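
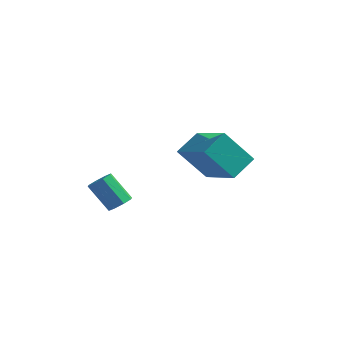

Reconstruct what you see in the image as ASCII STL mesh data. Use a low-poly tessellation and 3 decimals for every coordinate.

solid 
facet normal -0.527 -0.348 0.775
outer loop
vertex 2.34 0.632 2.529
vertex 2.581 1.625 3.139
vertex 0.689 1.485 1.791
endloop
endfacet
facet normal -0.202 -0.834 -0.513
outer loop
vertex 1.579 2.075 0.481
vertex 2.34 0.632 2.529
vertex 0.689 1.485 1.791
endloop
endfacet
facet normal -0.527 -0.349 0.775
outer loop
vertex 0.689 1.485 1.791
vertex 2.581 1.625 3.139
vertex 0.929 2.478 2.401
endloop
endfacet
facet normal -0.826 0.426 -0.369
outer loop
vertex 0.929 2.478 2.401
vertex 1.579 2.075 0.481
vertex 0.689 1.485 1.791
endloop
endfacet
facet normal 0.826 -0.427 0.369
outer loop
vertex 2.34 0.632 2.529
vertex 3.471 2.215 1.829
vertex 2.581 1.625 3.139
endloop
endfacet
facet normal -0.202 -0.834 -0.513
outer loop
vertex 3.231 1.222 1.219
vertex 2.34 0.632 2.529
vertex 1.579 2.075 0.481
endloop
endfacet
facet normal 0.826 -0.426 0.369
outer loop
vertex 3.231 1.222 1.219
vertex 3.471 2.215 1.829
vertex 2.34 0.632 2.529
endloop
endfacet
facet normal 0.202 0.834 0.513
outer loop
vertex 2.581 1.625 3.139
vertex 3.471 2.215 1.829
vertex 0.929 2.478 2.401
endloop
endfacet
facet normal -0.825 0.427 -0.369
outer loop
vertex 1.82 3.068 1.091
vertex 1.579 2.075 0.481
vertex 0.929 2.478 2.401
endloop
endfacet
facet normal 0.202 0.834 0.513
outer loop
vertex 0.929 2.478 2.401
vertex 3.471 2.215 1.829
vertex 1.82 3.068 1.091
endloop
endfacet
facet normal 0.526 0.349 -0.775
outer loop
vertex 1.82 3.068 1.091
vertex 3.231 1.222 1.219
vertex 1.579 2.075 0.481
endloop
endfacet
facet normal 0.527 0.349 -0.775
outer loop
vertex 3.471 2.215 1.829
vertex 3.231 1.222 1.219
vertex 1.82 3.068 1.091
endloop
endfacet
facet normal 0.626 0.056 -0.777
outer loop
vertex 1.116 -2.181 1.057
vertex 0.737 -2.273 0.745
vertex 0.942 -1.861 0.94
endloop
endfacet
facet normal 0.633 0.545 0.550
outer loop
vertex 1.116 -2.181 1.057
vertex 0.942 -1.861 0.94
vertex 0.302 -2.255 2.068
endloop
endfacet
facet normal 0.633 0.545 0.550
outer loop
vertex 0.302 -2.255 2.068
vertex 0.942 -1.861 0.94
vertex 0.128 -1.935 1.951
endloop
endfacet
facet normal -0.627 -0.057 0.777
outer loop
vertex 0.302 -2.255 2.068
vertex 0.128 -1.935 1.951
vertex -0.077 -2.347 1.755
endloop
endfacet
facet normal 0.626 0.056 -0.778
outer loop
vertex 0.942 -1.861 0.94
vertex 0.737 -2.273 0.745
vertex 0.648 -1.782 0.709
endloop
endfacet
facet normal 0.126 0.977 0.173
outer loop
vertex 0.942 -1.861 0.94
vertex 0.648 -1.782 0.709
vertex 0.128 -1.935 1.951
endloop
endfacet
facet normal 0.123 0.977 0.172
outer loop
vertex 0.128 -1.935 1.951
vertex 0.648 -1.782 0.709
vertex -0.167 -1.857 1.719
endloop
endfacet
facet normal -0.627 -0.058 0.777
outer loop
vertex 0.128 -1.935 1.951
vertex -0.167 -1.857 1.719
vertex -0.077 -2.347 1.755
endloop
endfacet
facet normal 0.628 0.057 -0.776
outer loop
vertex 0.648 -1.782 0.709
vertex 0.737 -2.273 0.745
vertex 0.406 -1.991 0.498
endloop
endfacet
facet normal -0.456 0.836 -0.306
outer loop
vertex 0.648 -1.782 0.709
vertex 0.406 -1.991 0.498
vertex -0.167 -1.857 1.719
endloop
endfacet
facet normal -0.454 0.837 -0.305
outer loop
vertex -0.167 -1.857 1.719
vertex 0.406 -1.991 0.498
vertex -0.409 -2.065 1.509
endloop
endfacet
facet normal -0.626 -0.058 0.778
outer loop
vertex -0.167 -1.857 1.719
vertex -0.409 -2.065 1.509
vertex -0.077 -2.347 1.755
endloop
endfacet
facet normal 0.628 0.056 -0.777
outer loop
vertex 0.406 -1.991 0.498
vertex 0.737 -2.273 0.745
vertex 0.358 -2.365 0.432
endloop
endfacet
facet normal -0.769 0.205 -0.605
outer loop
vertex 0.406 -1.991 0.498
vertex 0.358 -2.365 0.432
vertex -0.409 -2.065 1.509
endloop
endfacet
facet normal -0.770 0.203 -0.605
outer loop
vertex -0.409 -2.065 1.509
vertex 0.358 -2.365 0.432
vertex -0.456 -2.439 1.443
endloop
endfacet
facet normal -0.626 -0.059 0.778
outer loop
vertex -0.409 -2.065 1.509
vertex -0.456 -2.439 1.443
vertex -0.077 -2.347 1.755
endloop
endfacet
facet normal 0.627 0.057 -0.777
outer loop
vertex 0.358 -2.365 0.432
vertex 0.737 -2.273 0.745
vertex 0.532 -2.685 0.549
endloop
endfacet
facet normal -0.633 -0.545 -0.550
outer loop
vertex 0.358 -2.365 0.432
vertex 0.532 -2.685 0.549
vertex -0.456 -2.439 1.443
endloop
endfacet
facet normal -0.633 -0.545 -0.550
outer loop
vertex -0.456 -2.439 1.443
vertex 0.532 -2.685 0.549
vertex -0.282 -2.759 1.56
endloop
endfacet
facet normal -0.626 -0.056 0.777
outer loop
vertex -0.456 -2.439 1.443
vertex -0.282 -2.759 1.56
vertex -0.077 -2.347 1.755
endloop
endfacet
facet normal 0.627 0.058 -0.777
outer loop
vertex 0.532 -2.685 0.549
vertex 0.737 -2.273 0.745
vertex 0.827 -2.763 0.781
endloop
endfacet
facet normal -0.124 -0.977 -0.171
outer loop
vertex 0.532 -2.685 0.549
vertex 0.827 -2.763 0.781
vertex -0.282 -2.759 1.56
endloop
endfacet
facet normal -0.126 -0.977 -0.174
outer loop
vertex -0.282 -2.759 1.56
vertex 0.827 -2.763 0.781
vertex 0.012 -2.838 1.791
endloop
endfacet
facet normal -0.626 -0.056 0.778
outer loop
vertex -0.282 -2.759 1.56
vertex 0.012 -2.838 1.791
vertex -0.077 -2.347 1.755
endloop
endfacet
facet normal 0.626 0.058 -0.778
outer loop
vertex 0.827 -2.763 0.781
vertex 0.737 -2.273 0.745
vertex 1.069 -2.555 0.991
endloop
endfacet
facet normal 0.455 -0.837 0.305
outer loop
vertex 0.827 -2.763 0.781
vertex 1.069 -2.555 0.991
vertex 0.012 -2.838 1.791
endloop
endfacet
facet normal 0.455 -0.836 0.306
outer loop
vertex 0.012 -2.838 1.791
vertex 1.069 -2.555 0.991
vertex 0.254 -2.629 2.002
endloop
endfacet
facet normal -0.628 -0.057 0.776
outer loop
vertex 0.012 -2.838 1.791
vertex 0.254 -2.629 2.002
vertex -0.077 -2.347 1.755
endloop
endfacet
facet normal 0.626 0.059 -0.778
outer loop
vertex 1.069 -2.555 0.991
vertex 0.737 -2.273 0.745
vertex 1.116 -2.181 1.057
endloop
endfacet
facet normal 0.769 -0.204 0.605
outer loop
vertex 1.069 -2.555 0.991
vertex 1.116 -2.181 1.057
vertex 0.254 -2.629 2.002
endloop
endfacet
facet normal 0.770 -0.205 0.605
outer loop
vertex 0.254 -2.629 2.002
vertex 1.116 -2.181 1.057
vertex 0.302 -2.255 2.068
endloop
endfacet
facet normal -0.628 -0.056 0.777
outer loop
vertex 0.254 -2.629 2.002
vertex 0.302 -2.255 2.068
vertex -0.077 -2.347 1.755
endloop
endfacet

endsolid


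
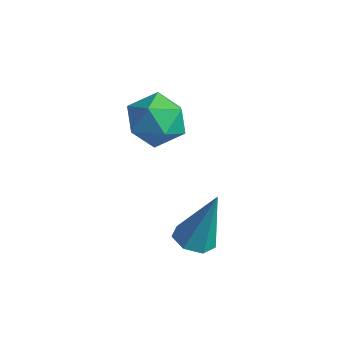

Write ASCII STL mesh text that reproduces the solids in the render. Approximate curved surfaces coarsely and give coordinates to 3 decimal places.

solid 
facet normal -0.505 0.811 0.295
outer loop
vertex -4.771 3.827 -1.006
vertex -4.255 3.794 -0.03
vertex -3.819 4.369 -0.866
endloop
endfacet
facet normal -0.405 0.817 -0.411
outer loop
vertex -4.771 3.827 -1.006
vertex -3.819 4.369 -0.866
vertex -4.003 3.808 -1.799
endloop
endfacet
facet normal -0.697 0.224 -0.681
outer loop
vertex -4.771 3.827 -1.006
vertex -4.003 3.808 -1.799
vertex -4.552 2.886 -1.54
endloop
endfacet
facet normal -0.979 -0.148 -0.141
outer loop
vertex -4.771 3.827 -1.006
vertex -4.552 2.886 -1.54
vertex -4.708 2.877 -0.447
endloop
endfacet
facet normal -0.860 0.215 0.462
outer loop
vertex -4.771 3.827 -1.006
vertex -4.708 2.877 -0.447
vertex -4.255 3.794 -0.03
endloop
endfacet
facet normal 0.298 0.791 -0.534
outer loop
vertex -4.003 3.808 -1.799
vertex -3.819 4.369 -0.866
vertex -3.012 3.763 -1.313
endloop
endfacet
facet normal 0.135 0.782 0.608
outer loop
vertex -3.819 4.369 -0.866
vertex -4.255 3.794 -0.03
vertex -3.168 3.754 -0.22
endloop
endfacet
facet normal -0.440 -0.183 0.879
outer loop
vertex -4.255 3.794 -0.03
vertex -4.708 2.877 -0.447
vertex -3.717 2.832 0.039
endloop
endfacet
facet normal -0.631 -0.770 -0.096
outer loop
vertex -4.708 2.877 -0.447
vertex -4.552 2.886 -1.54
vertex -3.901 2.271 -0.894
endloop
endfacet
facet normal -0.176 -0.168 -0.970
outer loop
vertex -4.552 2.886 -1.54
vertex -4.003 3.808 -1.799
vertex -3.465 2.846 -1.73
endloop
endfacet
facet normal 0.979 0.148 0.141
outer loop
vertex -2.949 2.813 -0.754
vertex -3.012 3.763 -1.313
vertex -3.168 3.754 -0.22
endloop
endfacet
facet normal 0.697 -0.224 0.681
outer loop
vertex -2.949 2.813 -0.754
vertex -3.168 3.754 -0.22
vertex -3.717 2.832 0.039
endloop
endfacet
facet normal 0.405 -0.817 0.411
outer loop
vertex -2.949 2.813 -0.754
vertex -3.717 2.832 0.039
vertex -3.901 2.271 -0.894
endloop
endfacet
facet normal 0.505 -0.811 -0.295
outer loop
vertex -2.949 2.813 -0.754
vertex -3.901 2.271 -0.894
vertex -3.465 2.846 -1.73
endloop
endfacet
facet normal 0.860 -0.215 -0.462
outer loop
vertex -2.949 2.813 -0.754
vertex -3.465 2.846 -1.73
vertex -3.012 3.763 -1.313
endloop
endfacet
facet normal 0.631 0.770 0.096
outer loop
vertex -3.168 3.754 -0.22
vertex -3.012 3.763 -1.313
vertex -3.819 4.369 -0.866
endloop
endfacet
facet normal 0.176 0.168 0.970
outer loop
vertex -3.717 2.832 0.039
vertex -3.168 3.754 -0.22
vertex -4.255 3.794 -0.03
endloop
endfacet
facet normal -0.298 -0.791 0.534
outer loop
vertex -3.901 2.271 -0.894
vertex -3.717 2.832 0.039
vertex -4.708 2.877 -0.447
endloop
endfacet
facet normal -0.135 -0.782 -0.608
outer loop
vertex -3.465 2.846 -1.73
vertex -3.901 2.271 -0.894
vertex -4.552 2.886 -1.54
endloop
endfacet
facet normal 0.440 0.183 -0.879
outer loop
vertex -3.012 3.763 -1.313
vertex -3.465 2.846 -1.73
vertex -4.003 3.808 -1.799
endloop
endfacet
facet normal -0.209 -0.259 -0.943
outer loop
vertex 0.389 1.084 -3.283
vertex -0.27 1.367 -3.215
vertex 0.336 1.687 -3.437
endloop
endfacet
facet normal 0.993 0.104 0.064
outer loop
vertex 0.389 1.084 -3.283
vertex 0.336 1.687 -3.437
vertex 0.17 1.913 -1.225
endloop
endfacet
facet normal -0.209 -0.259 -0.943
outer loop
vertex 0.336 1.687 -3.437
vertex -0.27 1.367 -3.215
vertex -0.173 2.049 -3.424
endloop
endfacet
facet normal 0.578 0.815 -0.040
outer loop
vertex 0.336 1.687 -3.437
vertex -0.173 2.049 -3.424
vertex 0.17 1.913 -1.225
endloop
endfacet
facet normal -0.208 -0.259 -0.943
outer loop
vertex -0.173 2.049 -3.424
vertex -0.27 1.367 -3.215
vertex -0.755 1.897 -3.254
endloop
endfacet
facet normal -0.225 0.970 0.095
outer loop
vertex -0.173 2.049 -3.424
vertex -0.755 1.897 -3.254
vertex 0.17 1.913 -1.225
endloop
endfacet
facet normal -0.208 -0.259 -0.943
outer loop
vertex -0.755 1.897 -3.254
vertex -0.27 1.367 -3.215
vertex -0.971 1.346 -3.055
endloop
endfacet
facet normal -0.813 0.451 0.367
outer loop
vertex -0.755 1.897 -3.254
vertex -0.971 1.346 -3.055
vertex 0.17 1.913 -1.225
endloop
endfacet
facet normal -0.207 -0.260 -0.943
outer loop
vertex -0.971 1.346 -3.055
vertex -0.27 1.367 -3.215
vertex -0.659 0.81 -2.976
endloop
endfacet
facet normal -0.743 -0.348 0.571
outer loop
vertex -0.971 1.346 -3.055
vertex -0.659 0.81 -2.976
vertex 0.17 1.913 -1.225
endloop
endfacet
facet normal -0.209 -0.259 -0.943
outer loop
vertex -0.659 0.81 -2.976
vertex -0.27 1.367 -3.215
vertex -0.054 0.694 -3.078
endloop
endfacet
facet normal -0.066 -0.830 0.554
outer loop
vertex -0.659 0.81 -2.976
vertex -0.054 0.694 -3.078
vertex 0.17 1.913 -1.225
endloop
endfacet
facet normal -0.209 -0.259 -0.943
outer loop
vertex -0.054 0.694 -3.078
vertex -0.27 1.367 -3.215
vertex 0.389 1.084 -3.283
endloop
endfacet
facet normal 0.705 -0.628 0.328
outer loop
vertex -0.054 0.694 -3.078
vertex 0.389 1.084 -3.283
vertex 0.17 1.913 -1.225
endloop
endfacet

endsolid


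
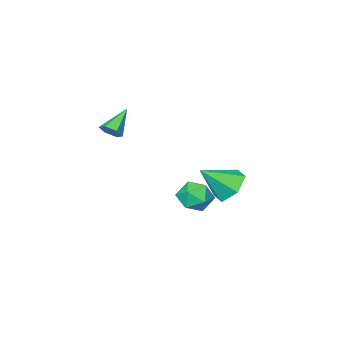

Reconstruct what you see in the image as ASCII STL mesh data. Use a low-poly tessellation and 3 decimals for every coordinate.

solid 
facet normal 0.185 0.084 0.979
outer loop
vertex -3.938 0.67 -2.746
vertex -3.649 -0.231 -2.723
vertex -3.028 0.461 -2.9
endloop
endfacet
facet normal 0.273 0.710 0.649
outer loop
vertex -3.938 0.67 -2.746
vertex -3.028 0.461 -2.9
vertex -3.46 1.113 -3.432
endloop
endfacet
facet normal -0.343 0.880 0.329
outer loop
vertex -3.938 0.67 -2.746
vertex -3.46 1.113 -3.432
vertex -4.348 0.824 -3.585
endloop
endfacet
facet normal -0.811 0.358 0.462
outer loop
vertex -3.938 0.67 -2.746
vertex -4.348 0.824 -3.585
vertex -4.465 -0.006 -3.147
endloop
endfacet
facet normal -0.486 -0.134 0.864
outer loop
vertex -3.938 0.67 -2.746
vertex -4.465 -0.006 -3.147
vertex -3.649 -0.231 -2.723
endloop
endfacet
facet normal 0.768 0.625 0.143
outer loop
vertex -3.46 1.113 -3.432
vertex -3.028 0.461 -2.9
vertex -2.875 0.486 -3.833
endloop
endfacet
facet normal 0.625 -0.388 0.677
outer loop
vertex -3.028 0.461 -2.9
vertex -3.649 -0.231 -2.723
vertex -2.992 -0.344 -3.395
endloop
endfacet
facet normal -0.459 -0.741 0.490
outer loop
vertex -3.649 -0.231 -2.723
vertex -4.465 -0.006 -3.147
vertex -3.88 -0.633 -3.548
endloop
endfacet
facet normal -0.986 0.054 -0.160
outer loop
vertex -4.465 -0.006 -3.147
vertex -4.348 0.824 -3.585
vertex -4.312 0.019 -4.08
endloop
endfacet
facet normal -0.228 0.899 -0.374
outer loop
vertex -4.348 0.824 -3.585
vertex -3.46 1.113 -3.432
vertex -3.691 0.711 -4.257
endloop
endfacet
facet normal 0.811 -0.358 -0.462
outer loop
vertex -3.402 -0.19 -4.234
vertex -2.875 0.486 -3.833
vertex -2.992 -0.344 -3.395
endloop
endfacet
facet normal 0.343 -0.880 -0.329
outer loop
vertex -3.402 -0.19 -4.234
vertex -2.992 -0.344 -3.395
vertex -3.88 -0.633 -3.548
endloop
endfacet
facet normal -0.273 -0.710 -0.649
outer loop
vertex -3.402 -0.19 -4.234
vertex -3.88 -0.633 -3.548
vertex -4.312 0.019 -4.08
endloop
endfacet
facet normal -0.185 -0.084 -0.979
outer loop
vertex -3.402 -0.19 -4.234
vertex -4.312 0.019 -4.08
vertex -3.691 0.711 -4.257
endloop
endfacet
facet normal 0.486 0.134 -0.864
outer loop
vertex -3.402 -0.19 -4.234
vertex -3.691 0.711 -4.257
vertex -2.875 0.486 -3.833
endloop
endfacet
facet normal 0.986 -0.054 0.160
outer loop
vertex -2.992 -0.344 -3.395
vertex -2.875 0.486 -3.833
vertex -3.028 0.461 -2.9
endloop
endfacet
facet normal 0.228 -0.899 0.374
outer loop
vertex -3.88 -0.633 -3.548
vertex -2.992 -0.344 -3.395
vertex -3.649 -0.231 -2.723
endloop
endfacet
facet normal -0.768 -0.625 -0.143
outer loop
vertex -4.312 0.019 -4.08
vertex -3.88 -0.633 -3.548
vertex -4.465 -0.006 -3.147
endloop
endfacet
facet normal -0.625 0.388 -0.677
outer loop
vertex -3.691 0.711 -4.257
vertex -4.312 0.019 -4.08
vertex -4.348 0.824 -3.585
endloop
endfacet
facet normal 0.459 0.741 -0.490
outer loop
vertex -2.875 0.486 -3.833
vertex -3.691 0.711 -4.257
vertex -3.46 1.113 -3.432
endloop
endfacet
facet normal -0.681 0.356 -0.640
outer loop
vertex -3.422 2.265 -2.94
vertex -4.176 1.957 -2.309
vertex -3.775 2.901 -2.21
endloop
endfacet
facet normal 0.884 0.467 0.020
outer loop
vertex -3.422 2.265 -2.94
vertex -3.775 2.901 -2.21
vertex -2.964 1.323 -1.171
endloop
endfacet
facet normal -0.681 0.356 -0.640
outer loop
vertex -3.775 2.901 -2.21
vertex -4.176 1.957 -2.309
vertex -4.529 2.593 -1.58
endloop
endfacet
facet normal 0.329 0.631 0.702
outer loop
vertex -3.775 2.901 -2.21
vertex -4.529 2.593 -1.58
vertex -2.964 1.323 -1.171
endloop
endfacet
facet normal -0.681 0.356 -0.640
outer loop
vertex -4.529 2.593 -1.58
vertex -4.176 1.957 -2.309
vertex -4.93 1.649 -1.679
endloop
endfacet
facet normal -0.249 0.004 0.968
outer loop
vertex -4.529 2.593 -1.58
vertex -4.93 1.649 -1.679
vertex -2.964 1.323 -1.171
endloop
endfacet
facet normal -0.681 0.357 -0.640
outer loop
vertex -4.93 1.649 -1.679
vertex -4.176 1.957 -2.309
vertex -4.577 1.014 -2.408
endloop
endfacet
facet normal -0.273 -0.787 0.553
outer loop
vertex -4.93 1.649 -1.679
vertex -4.577 1.014 -2.408
vertex -2.964 1.323 -1.171
endloop
endfacet
facet normal -0.681 0.357 -0.640
outer loop
vertex -4.577 1.014 -2.408
vertex -4.176 1.957 -2.309
vertex -3.823 1.322 -3.039
endloop
endfacet
facet normal 0.281 -0.951 -0.129
outer loop
vertex -4.577 1.014 -2.408
vertex -3.823 1.322 -3.039
vertex -2.964 1.323 -1.171
endloop
endfacet
facet normal -0.681 0.357 -0.640
outer loop
vertex -3.823 1.322 -3.039
vertex -4.176 1.957 -2.309
vertex -3.422 2.265 -2.94
endloop
endfacet
facet normal 0.860 -0.324 -0.395
outer loop
vertex -3.823 1.322 -3.039
vertex -3.422 2.265 -2.94
vertex -2.964 1.323 -1.171
endloop
endfacet
facet normal 0.756 0.185 -0.627
outer loop
vertex 1.34 -0.29 2.271
vertex 1.064 0.168 2.073
vertex 1.419 0.219 2.516
endloop
endfacet
facet normal 0.369 -0.449 0.814
outer loop
vertex 1.34 -0.29 2.271
vertex 1.419 0.219 2.516
vertex -0.064 -0.108 3.007
endloop
endfacet
facet normal 0.756 0.186 -0.627
outer loop
vertex 1.419 0.219 2.516
vertex 1.064 0.168 2.073
vertex 1.142 0.676 2.318
endloop
endfacet
facet normal 0.178 0.480 0.859
outer loop
vertex 1.419 0.219 2.516
vertex 1.142 0.676 2.318
vertex -0.064 -0.108 3.007
endloop
endfacet
facet normal 0.757 0.186 -0.626
outer loop
vertex 1.142 0.676 2.318
vertex 1.064 0.168 2.073
vertex 0.788 0.625 1.875
endloop
endfacet
facet normal -0.428 0.871 0.242
outer loop
vertex 1.142 0.676 2.318
vertex 0.788 0.625 1.875
vertex -0.064 -0.108 3.007
endloop
endfacet
facet normal 0.756 0.185 -0.627
outer loop
vertex 0.788 0.625 1.875
vertex 1.064 0.168 2.073
vertex 0.709 0.117 1.63
endloop
endfacet
facet normal -0.844 0.334 -0.419
outer loop
vertex 0.788 0.625 1.875
vertex 0.709 0.117 1.63
vertex -0.064 -0.108 3.007
endloop
endfacet
facet normal 0.756 0.185 -0.627
outer loop
vertex 0.709 0.117 1.63
vertex 1.064 0.168 2.073
vertex 0.985 -0.341 1.828
endloop
endfacet
facet normal -0.655 -0.596 -0.465
outer loop
vertex 0.709 0.117 1.63
vertex 0.985 -0.341 1.828
vertex -0.064 -0.108 3.007
endloop
endfacet
facet normal 0.756 0.185 -0.627
outer loop
vertex 0.985 -0.341 1.828
vertex 1.064 0.168 2.073
vertex 1.34 -0.29 2.271
endloop
endfacet
facet normal -0.048 -0.987 0.152
outer loop
vertex 0.985 -0.341 1.828
vertex 1.34 -0.29 2.271
vertex -0.064 -0.108 3.007
endloop
endfacet

endsolid


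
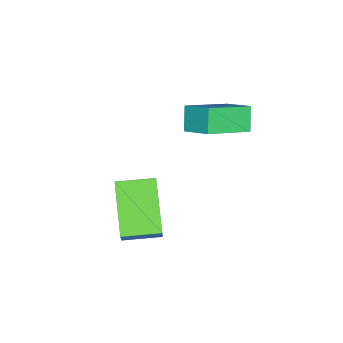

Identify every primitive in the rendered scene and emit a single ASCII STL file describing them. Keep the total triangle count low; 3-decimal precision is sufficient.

solid 
facet normal -0.627 -0.206 0.751
outer loop
vertex -2.244 0.938 0.969
vertex -3.476 1.9 0.205
vertex -2.601 0.05 0.427
endloop
endfacet
facet normal 0.708 -0.553 0.439
outer loop
vertex -2.024 0.24 -0.265
vertex -2.244 0.938 0.969
vertex -2.601 0.05 0.427
endloop
endfacet
facet normal -0.627 -0.206 0.751
outer loop
vertex -2.601 0.05 0.427
vertex -3.476 1.9 0.205
vertex -3.833 1.012 -0.337
endloop
endfacet
facet normal -0.325 -0.807 -0.493
outer loop
vertex -3.833 1.012 -0.337
vertex -2.024 0.24 -0.265
vertex -2.601 0.05 0.427
endloop
endfacet
facet normal 0.325 0.807 0.493
outer loop
vertex -2.244 0.938 0.969
vertex -2.899 2.09 -0.487
vertex -3.476 1.9 0.205
endloop
endfacet
facet normal 0.708 -0.553 0.439
outer loop
vertex -1.667 1.128 0.277
vertex -2.244 0.938 0.969
vertex -2.024 0.24 -0.265
endloop
endfacet
facet normal 0.325 0.807 0.493
outer loop
vertex -1.667 1.128 0.277
vertex -2.899 2.09 -0.487
vertex -2.244 0.938 0.969
endloop
endfacet
facet normal -0.708 0.553 -0.439
outer loop
vertex -3.476 1.9 0.205
vertex -2.899 2.09 -0.487
vertex -3.833 1.012 -0.337
endloop
endfacet
facet normal -0.325 -0.807 -0.493
outer loop
vertex -3.256 1.202 -1.029
vertex -2.024 0.24 -0.265
vertex -3.833 1.012 -0.337
endloop
endfacet
facet normal -0.708 0.553 -0.439
outer loop
vertex -3.833 1.012 -0.337
vertex -2.899 2.09 -0.487
vertex -3.256 1.202 -1.029
endloop
endfacet
facet normal 0.627 0.206 -0.751
outer loop
vertex -3.256 1.202 -1.029
vertex -1.667 1.128 0.277
vertex -2.024 0.24 -0.265
endloop
endfacet
facet normal 0.627 0.206 -0.751
outer loop
vertex -2.899 2.09 -0.487
vertex -1.667 1.128 0.277
vertex -3.256 1.202 -1.029
endloop
endfacet
facet normal -0.519 -0.185 -0.834
outer loop
vertex -1.208 -1.735 -3.119
vertex -1.743 -0.575 -3.043
vertex 0.26 -0.987 -4.198
endloop
endfacet
facet normal 0.418 -0.906 -0.059
outer loop
vertex 0.883 -0.765 -3.197
vertex -1.208 -1.735 -3.119
vertex 0.26 -0.987 -4.198
endloop
endfacet
facet normal -0.519 -0.185 -0.834
outer loop
vertex 0.26 -0.987 -4.198
vertex -1.743 -0.575 -3.043
vertex -0.275 0.173 -4.122
endloop
endfacet
facet normal 0.745 0.380 -0.548
outer loop
vertex -0.275 0.173 -4.122
vertex 0.883 -0.765 -3.197
vertex 0.26 -0.987 -4.198
endloop
endfacet
facet normal -0.745 -0.380 0.548
outer loop
vertex -1.208 -1.735 -3.119
vertex -1.12 -0.353 -2.042
vertex -1.743 -0.575 -3.043
endloop
endfacet
facet normal 0.418 -0.906 -0.059
outer loop
vertex -0.585 -1.513 -2.118
vertex -1.208 -1.735 -3.119
vertex 0.883 -0.765 -3.197
endloop
endfacet
facet normal -0.745 -0.380 0.548
outer loop
vertex -0.585 -1.513 -2.118
vertex -1.12 -0.353 -2.042
vertex -1.208 -1.735 -3.119
endloop
endfacet
facet normal -0.418 0.906 0.059
outer loop
vertex -1.743 -0.575 -3.043
vertex -1.12 -0.353 -2.042
vertex -0.275 0.173 -4.122
endloop
endfacet
facet normal 0.745 0.380 -0.548
outer loop
vertex 0.348 0.395 -3.121
vertex 0.883 -0.765 -3.197
vertex -0.275 0.173 -4.122
endloop
endfacet
facet normal -0.418 0.906 0.059
outer loop
vertex -0.275 0.173 -4.122
vertex -1.12 -0.353 -2.042
vertex 0.348 0.395 -3.121
endloop
endfacet
facet normal 0.519 0.185 0.834
outer loop
vertex 0.348 0.395 -3.121
vertex -0.585 -1.513 -2.118
vertex 0.883 -0.765 -3.197
endloop
endfacet
facet normal 0.519 0.185 0.834
outer loop
vertex -1.12 -0.353 -2.042
vertex -0.585 -1.513 -2.118
vertex 0.348 0.395 -3.121
endloop
endfacet

endsolid


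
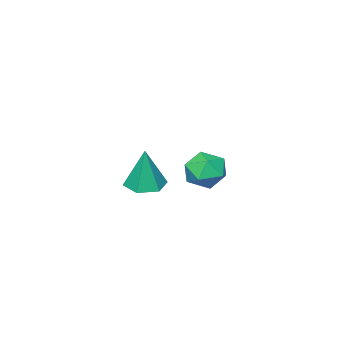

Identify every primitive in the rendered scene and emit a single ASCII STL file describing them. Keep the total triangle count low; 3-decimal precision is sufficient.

solid 
facet normal -0.103 -0.113 -0.988
outer loop
vertex 1.809 2.928 0.532
vertex 1.162 3.364 0.55
vertex 1.856 3.701 0.439
endloop
endfacet
facet normal 0.962 -0.026 0.273
outer loop
vertex 1.809 2.928 0.532
vertex 1.856 3.701 0.439
vertex 1.338 3.556 2.25
endloop
endfacet
facet normal -0.103 -0.113 -0.988
outer loop
vertex 1.856 3.701 0.439
vertex 1.162 3.364 0.55
vertex 1.209 4.137 0.457
endloop
endfacet
facet normal 0.549 0.806 0.222
outer loop
vertex 1.856 3.701 0.439
vertex 1.209 4.137 0.457
vertex 1.338 3.556 2.25
endloop
endfacet
facet normal -0.103 -0.113 -0.988
outer loop
vertex 1.209 4.137 0.457
vertex 1.162 3.364 0.55
vertex 0.514 3.799 0.568
endloop
endfacet
facet normal -0.375 0.874 0.310
outer loop
vertex 1.209 4.137 0.457
vertex 0.514 3.799 0.568
vertex 1.338 3.556 2.25
endloop
endfacet
facet normal -0.103 -0.113 -0.988
outer loop
vertex 0.514 3.799 0.568
vertex 1.162 3.364 0.55
vertex 0.467 3.026 0.661
endloop
endfacet
facet normal -0.887 0.108 0.450
outer loop
vertex 0.514 3.799 0.568
vertex 0.467 3.026 0.661
vertex 1.338 3.556 2.25
endloop
endfacet
facet normal -0.103 -0.112 -0.988
outer loop
vertex 0.467 3.026 0.661
vertex 1.162 3.364 0.55
vertex 1.114 2.591 0.643
endloop
endfacet
facet normal -0.473 -0.725 0.501
outer loop
vertex 0.467 3.026 0.661
vertex 1.114 2.591 0.643
vertex 1.338 3.556 2.25
endloop
endfacet
facet normal -0.103 -0.112 -0.988
outer loop
vertex 1.114 2.591 0.643
vertex 1.162 3.364 0.55
vertex 1.809 2.928 0.532
endloop
endfacet
facet normal 0.450 -0.792 0.413
outer loop
vertex 1.114 2.591 0.643
vertex 1.809 2.928 0.532
vertex 1.338 3.556 2.25
endloop
endfacet
facet normal -0.293 0.777 -0.556
outer loop
vertex -3.238 2.057 -1.586
vertex -4.085 2.023 -1.187
vertex -3.41 2.549 -0.808
endloop
endfacet
facet normal 0.407 0.810 -0.422
outer loop
vertex -3.238 2.057 -1.586
vertex -3.41 2.549 -0.808
vertex -2.599 2.092 -0.903
endloop
endfacet
facet normal 0.708 0.213 -0.673
outer loop
vertex -3.238 2.057 -1.586
vertex -2.599 2.092 -0.903
vertex -2.772 1.283 -1.341
endloop
endfacet
facet normal 0.193 -0.188 -0.963
outer loop
vertex -3.238 2.057 -1.586
vertex -2.772 1.283 -1.341
vertex -3.69 1.24 -1.517
endloop
endfacet
facet normal -0.426 0.160 -0.890
outer loop
vertex -3.238 2.057 -1.586
vertex -3.69 1.24 -1.517
vertex -4.085 2.023 -1.187
endloop
endfacet
facet normal 0.496 0.821 0.285
outer loop
vertex -2.599 2.092 -0.903
vertex -3.41 2.549 -0.808
vertex -3.05 2.08 -0.083
endloop
endfacet
facet normal -0.637 0.768 0.069
outer loop
vertex -3.41 2.549 -0.808
vertex -4.085 2.023 -1.187
vertex -3.968 2.037 -0.259
endloop
endfacet
facet normal -0.851 -0.231 -0.472
outer loop
vertex -4.085 2.023 -1.187
vertex -3.69 1.24 -1.517
vertex -4.141 1.228 -0.697
endloop
endfacet
facet normal 0.150 -0.794 -0.588
outer loop
vertex -3.69 1.24 -1.517
vertex -2.772 1.283 -1.341
vertex -3.33 0.771 -0.792
endloop
endfacet
facet normal 0.982 -0.144 -0.122
outer loop
vertex -2.772 1.283 -1.341
vertex -2.599 2.092 -0.903
vertex -2.655 1.297 -0.413
endloop
endfacet
facet normal -0.193 0.188 0.963
outer loop
vertex -3.502 1.263 -0.014
vertex -3.05 2.08 -0.083
vertex -3.968 2.037 -0.259
endloop
endfacet
facet normal -0.708 -0.213 0.673
outer loop
vertex -3.502 1.263 -0.014
vertex -3.968 2.037 -0.259
vertex -4.141 1.228 -0.697
endloop
endfacet
facet normal -0.407 -0.810 0.422
outer loop
vertex -3.502 1.263 -0.014
vertex -4.141 1.228 -0.697
vertex -3.33 0.771 -0.792
endloop
endfacet
facet normal 0.293 -0.777 0.556
outer loop
vertex -3.502 1.263 -0.014
vertex -3.33 0.771 -0.792
vertex -2.655 1.297 -0.413
endloop
endfacet
facet normal 0.426 -0.160 0.890
outer loop
vertex -3.502 1.263 -0.014
vertex -2.655 1.297 -0.413
vertex -3.05 2.08 -0.083
endloop
endfacet
facet normal -0.150 0.794 0.588
outer loop
vertex -3.968 2.037 -0.259
vertex -3.05 2.08 -0.083
vertex -3.41 2.549 -0.808
endloop
endfacet
facet normal -0.982 0.144 0.122
outer loop
vertex -4.141 1.228 -0.697
vertex -3.968 2.037 -0.259
vertex -4.085 2.023 -1.187
endloop
endfacet
facet normal -0.496 -0.821 -0.285
outer loop
vertex -3.33 0.771 -0.792
vertex -4.141 1.228 -0.697
vertex -3.69 1.24 -1.517
endloop
endfacet
facet normal 0.637 -0.768 -0.069
outer loop
vertex -2.655 1.297 -0.413
vertex -3.33 0.771 -0.792
vertex -2.772 1.283 -1.341
endloop
endfacet
facet normal 0.851 0.231 0.472
outer loop
vertex -3.05 2.08 -0.083
vertex -2.655 1.297 -0.413
vertex -2.599 2.092 -0.903
endloop
endfacet

endsolid


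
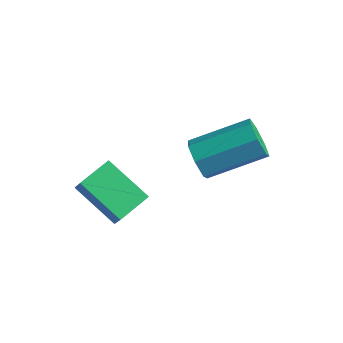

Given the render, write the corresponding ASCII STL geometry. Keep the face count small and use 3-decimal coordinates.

solid 
facet normal -0.612 -0.700 -0.368
outer loop
vertex -0.165 2.62 -0.316
vertex -0.574 2.681 0.249
vertex -0.611 3.031 -0.356
endloop
endfacet
facet normal 0.295 0.229 -0.928
outer loop
vertex -0.165 2.62 -0.316
vertex -0.611 3.031 -0.356
vertex 1.003 3.959 0.386
endloop
endfacet
facet normal 0.294 0.230 -0.928
outer loop
vertex 1.003 3.959 0.386
vertex -0.611 3.031 -0.356
vertex 0.557 4.369 0.346
endloop
endfacet
facet normal 0.611 0.701 0.368
outer loop
vertex 1.003 3.959 0.386
vertex 0.557 4.369 0.346
vertex 0.594 4.019 0.951
endloop
endfacet
facet normal -0.612 -0.700 -0.368
outer loop
vertex -0.611 3.031 -0.356
vertex -0.574 2.681 0.249
vertex -1.029 3.178 0.059
endloop
endfacet
facet normal -0.390 0.671 -0.630
outer loop
vertex -0.611 3.031 -0.356
vertex -1.029 3.178 0.059
vertex 0.557 4.369 0.346
endloop
endfacet
facet normal -0.390 0.671 -0.630
outer loop
vertex 0.557 4.369 0.346
vertex -1.029 3.178 0.059
vertex 0.139 4.516 0.761
endloop
endfacet
facet normal 0.612 0.700 0.368
outer loop
vertex 0.557 4.369 0.346
vertex 0.139 4.516 0.761
vertex 0.594 4.019 0.951
endloop
endfacet
facet normal -0.611 -0.700 -0.368
outer loop
vertex -1.029 3.178 0.059
vertex -0.574 2.681 0.249
vertex -1.104 2.95 0.617
endloop
endfacet
facet normal -0.782 0.607 0.143
outer loop
vertex -1.029 3.178 0.059
vertex -1.104 2.95 0.617
vertex 0.139 4.516 0.761
endloop
endfacet
facet normal -0.782 0.608 0.140
outer loop
vertex 0.139 4.516 0.761
vertex -1.104 2.95 0.617
vertex 0.063 4.289 1.32
endloop
endfacet
facet normal 0.612 0.701 0.368
outer loop
vertex 0.139 4.516 0.761
vertex 0.063 4.289 1.32
vertex 0.594 4.019 0.951
endloop
endfacet
facet normal -0.611 -0.701 -0.368
outer loop
vertex -1.104 2.95 0.617
vertex -0.574 2.681 0.249
vertex -0.78 2.52 0.898
endloop
endfacet
facet normal -0.585 0.086 0.807
outer loop
vertex -1.104 2.95 0.617
vertex -0.78 2.52 0.898
vertex 0.063 4.289 1.32
endloop
endfacet
facet normal -0.583 0.085 0.808
outer loop
vertex 0.063 4.289 1.32
vertex -0.78 2.52 0.898
vertex 0.388 3.859 1.6
endloop
endfacet
facet normal 0.611 0.701 0.367
outer loop
vertex 0.063 4.289 1.32
vertex 0.388 3.859 1.6
vertex 0.594 4.019 0.951
endloop
endfacet
facet normal -0.612 -0.700 -0.368
outer loop
vertex -0.78 2.52 0.898
vertex -0.574 2.681 0.249
vertex -0.301 2.211 0.69
endloop
endfacet
facet normal 0.053 -0.500 0.865
outer loop
vertex -0.78 2.52 0.898
vertex -0.301 2.211 0.69
vertex 0.388 3.859 1.6
endloop
endfacet
facet normal 0.052 -0.499 0.865
outer loop
vertex 0.388 3.859 1.6
vertex -0.301 2.211 0.69
vertex 0.867 3.549 1.392
endloop
endfacet
facet normal 0.612 0.700 0.367
outer loop
vertex 0.388 3.859 1.6
vertex 0.867 3.549 1.392
vertex 0.594 4.019 0.951
endloop
endfacet
facet normal -0.612 -0.700 -0.368
outer loop
vertex -0.301 2.211 0.69
vertex -0.574 2.681 0.249
vertex -0.027 2.255 0.15
endloop
endfacet
facet normal 0.650 -0.710 0.272
outer loop
vertex -0.301 2.211 0.69
vertex -0.027 2.255 0.15
vertex 0.867 3.549 1.392
endloop
endfacet
facet normal 0.651 -0.710 0.271
outer loop
vertex 0.867 3.549 1.392
vertex -0.027 2.255 0.15
vertex 1.141 3.594 0.852
endloop
endfacet
facet normal 0.611 0.701 0.368
outer loop
vertex 0.867 3.549 1.392
vertex 1.141 3.594 0.852
vertex 0.594 4.019 0.951
endloop
endfacet
facet normal -0.612 -0.700 -0.367
outer loop
vertex -0.027 2.255 0.15
vertex -0.574 2.681 0.249
vertex -0.165 2.62 -0.316
endloop
endfacet
facet normal 0.758 -0.385 -0.526
outer loop
vertex -0.027 2.255 0.15
vertex -0.165 2.62 -0.316
vertex 1.141 3.594 0.852
endloop
endfacet
facet normal 0.758 -0.385 -0.526
outer loop
vertex 1.141 3.594 0.852
vertex -0.165 2.62 -0.316
vertex 1.003 3.959 0.386
endloop
endfacet
facet normal 0.611 0.701 0.368
outer loop
vertex 1.141 3.594 0.852
vertex 1.003 3.959 0.386
vertex 0.594 4.019 0.951
endloop
endfacet
facet normal -0.510 0.289 -0.810
outer loop
vertex -3.638 0.89 -1.557
vertex -3.49 1.99 -1.258
vertex -2.208 0.938 -2.439
endloop
endfacet
facet normal -0.128 -0.957 -0.260
outer loop
vertex -1.77 0.69 -1.742
vertex -3.638 0.89 -1.557
vertex -2.208 0.938 -2.439
endloop
endfacet
facet normal -0.510 0.288 -0.810
outer loop
vertex -2.208 0.938 -2.439
vertex -3.49 1.99 -1.258
vertex -2.061 2.038 -2.14
endloop
endfacet
facet normal 0.851 0.029 -0.524
outer loop
vertex -2.061 2.038 -2.14
vertex -1.77 0.69 -1.742
vertex -2.208 0.938 -2.439
endloop
endfacet
facet normal -0.851 -0.028 0.525
outer loop
vertex -3.638 0.89 -1.557
vertex -3.052 1.742 -0.561
vertex -3.49 1.99 -1.258
endloop
endfacet
facet normal -0.128 -0.957 -0.260
outer loop
vertex -3.199 0.642 -0.86
vertex -3.638 0.89 -1.557
vertex -1.77 0.69 -1.742
endloop
endfacet
facet normal -0.850 -0.029 0.525
outer loop
vertex -3.199 0.642 -0.86
vertex -3.052 1.742 -0.561
vertex -3.638 0.89 -1.557
endloop
endfacet
facet normal 0.128 0.957 0.260
outer loop
vertex -3.49 1.99 -1.258
vertex -3.052 1.742 -0.561
vertex -2.061 2.038 -2.14
endloop
endfacet
facet normal 0.850 0.028 -0.525
outer loop
vertex -1.622 1.79 -1.443
vertex -1.77 0.69 -1.742
vertex -2.061 2.038 -2.14
endloop
endfacet
facet normal 0.128 0.957 0.260
outer loop
vertex -2.061 2.038 -2.14
vertex -3.052 1.742 -0.561
vertex -1.622 1.79 -1.443
endloop
endfacet
facet normal 0.510 -0.289 0.810
outer loop
vertex -1.622 1.79 -1.443
vertex -3.199 0.642 -0.86
vertex -1.77 0.69 -1.742
endloop
endfacet
facet normal 0.510 -0.288 0.811
outer loop
vertex -3.052 1.742 -0.561
vertex -3.199 0.642 -0.86
vertex -1.622 1.79 -1.443
endloop
endfacet

endsolid


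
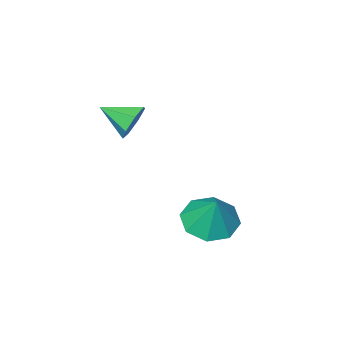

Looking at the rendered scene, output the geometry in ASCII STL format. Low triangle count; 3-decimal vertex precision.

solid 
facet normal -0.508 0.779 -0.368
outer loop
vertex 2.706 -3.514 -0.464
vertex 2.276 -3.579 -0.008
vertex 2.802 -3.234 -0.004
endloop
endfacet
facet normal 0.983 -0.041 -0.180
outer loop
vertex 2.706 -3.514 -0.464
vertex 2.802 -3.234 -0.004
vertex 2.824 -4.421 0.388
endloop
endfacet
facet normal -0.508 0.779 -0.368
outer loop
vertex 2.802 -3.234 -0.004
vertex 2.276 -3.579 -0.008
vertex 2.502 -3.214 0.452
endloop
endfacet
facet normal 0.824 0.191 0.534
outer loop
vertex 2.802 -3.234 -0.004
vertex 2.502 -3.214 0.452
vertex 2.824 -4.421 0.388
endloop
endfacet
facet normal -0.509 0.778 -0.368
outer loop
vertex 2.502 -3.214 0.452
vertex 2.276 -3.579 -0.008
vertex 2.031 -3.47 0.562
endloop
endfacet
facet normal 0.223 0.008 0.975
outer loop
vertex 2.502 -3.214 0.452
vertex 2.031 -3.47 0.562
vertex 2.824 -4.421 0.388
endloop
endfacet
facet normal -0.508 0.779 -0.367
outer loop
vertex 2.031 -3.47 0.562
vertex 2.276 -3.579 -0.008
vertex 1.744 -3.808 0.242
endloop
endfacet
facet normal -0.368 -0.455 0.811
outer loop
vertex 2.031 -3.47 0.562
vertex 1.744 -3.808 0.242
vertex 2.824 -4.421 0.388
endloop
endfacet
facet normal -0.508 0.778 -0.368
outer loop
vertex 1.744 -3.808 0.242
vertex 2.276 -3.579 -0.008
vertex 1.858 -3.974 -0.266
endloop
endfacet
facet normal -0.504 -0.848 0.164
outer loop
vertex 1.744 -3.808 0.242
vertex 1.858 -3.974 -0.266
vertex 2.824 -4.421 0.388
endloop
endfacet
facet normal -0.509 0.779 -0.367
outer loop
vertex 1.858 -3.974 -0.266
vertex 2.276 -3.579 -0.008
vertex 2.285 -3.843 -0.581
endloop
endfacet
facet normal -0.083 -0.875 -0.476
outer loop
vertex 1.858 -3.974 -0.266
vertex 2.285 -3.843 -0.581
vertex 2.824 -4.421 0.388
endloop
endfacet
facet normal -0.507 0.780 -0.367
outer loop
vertex 2.285 -3.843 -0.581
vertex 2.276 -3.579 -0.008
vertex 2.706 -3.514 -0.464
endloop
endfacet
facet normal 0.579 -0.517 -0.630
outer loop
vertex 2.285 -3.843 -0.581
vertex 2.706 -3.514 -0.464
vertex 2.824 -4.421 0.388
endloop
endfacet
facet normal -0.176 -0.447 -0.877
outer loop
vertex 1.721 -1.974 -3.826
vertex 0.878 -1.974 -3.657
vertex 1.421 -1.43 -4.043
endloop
endfacet
facet normal 0.833 0.527 0.169
outer loop
vertex 1.721 -1.974 -3.826
vertex 1.421 -1.43 -4.043
vertex 1.102 -1.406 -2.543
endloop
endfacet
facet normal -0.176 -0.447 -0.877
outer loop
vertex 1.421 -1.43 -4.043
vertex 0.878 -1.974 -3.657
vertex 0.803 -1.204 -4.034
endloop
endfacet
facet normal 0.344 0.937 0.058
outer loop
vertex 1.421 -1.43 -4.043
vertex 0.803 -1.204 -4.034
vertex 1.102 -1.406 -2.543
endloop
endfacet
facet normal -0.176 -0.447 -0.877
outer loop
vertex 0.803 -1.204 -4.034
vertex 0.878 -1.974 -3.657
vertex 0.229 -1.43 -3.804
endloop
endfacet
facet normal -0.295 0.937 0.186
outer loop
vertex 0.803 -1.204 -4.034
vertex 0.229 -1.43 -3.804
vertex 1.102 -1.406 -2.543
endloop
endfacet
facet normal -0.176 -0.447 -0.877
outer loop
vertex 0.229 -1.43 -3.804
vertex 0.878 -1.974 -3.657
vertex 0.035 -1.974 -3.488
endloop
endfacet
facet normal -0.703 0.528 0.477
outer loop
vertex 0.229 -1.43 -3.804
vertex 0.035 -1.974 -3.488
vertex 1.102 -1.406 -2.543
endloop
endfacet
facet normal -0.176 -0.447 -0.877
outer loop
vertex 0.035 -1.974 -3.488
vertex 0.878 -1.974 -3.657
vertex 0.335 -2.518 -3.271
endloop
endfacet
facet normal -0.646 -0.053 0.761
outer loop
vertex 0.035 -1.974 -3.488
vertex 0.335 -2.518 -3.271
vertex 1.102 -1.406 -2.543
endloop
endfacet
facet normal -0.175 -0.447 -0.877
outer loop
vertex 0.335 -2.518 -3.271
vertex 0.878 -1.974 -3.657
vertex 0.954 -2.743 -3.28
endloop
endfacet
facet normal -0.156 -0.464 0.872
outer loop
vertex 0.335 -2.518 -3.271
vertex 0.954 -2.743 -3.28
vertex 1.102 -1.406 -2.543
endloop
endfacet
facet normal -0.176 -0.447 -0.877
outer loop
vertex 0.954 -2.743 -3.28
vertex 0.878 -1.974 -3.657
vertex 1.528 -2.518 -3.51
endloop
endfacet
facet normal 0.480 -0.464 0.745
outer loop
vertex 0.954 -2.743 -3.28
vertex 1.528 -2.518 -3.51
vertex 1.102 -1.406 -2.543
endloop
endfacet
facet normal -0.176 -0.447 -0.877
outer loop
vertex 1.528 -2.518 -3.51
vertex 0.878 -1.974 -3.657
vertex 1.721 -1.974 -3.826
endloop
endfacet
facet normal 0.890 -0.053 0.453
outer loop
vertex 1.528 -2.518 -3.51
vertex 1.721 -1.974 -3.826
vertex 1.102 -1.406 -2.543
endloop
endfacet

endsolid


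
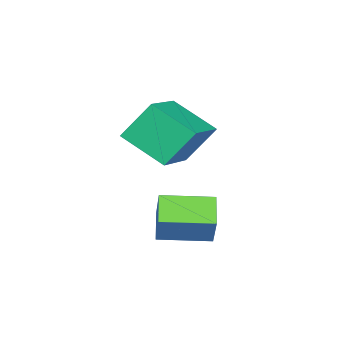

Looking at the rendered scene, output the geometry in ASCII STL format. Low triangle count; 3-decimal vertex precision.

solid 
facet normal -0.915 -0.327 -0.236
outer loop
vertex 0.636 -0.292 2.664
vertex 0.384 1.028 1.813
vertex 1.17 -0.943 1.496
endloop
endfacet
facet normal 0.158 -0.830 0.535
outer loop
vertex 2.836 -0.348 1.927
vertex 0.636 -0.292 2.664
vertex 1.17 -0.943 1.496
endloop
endfacet
facet normal -0.915 -0.327 -0.237
outer loop
vertex 1.17 -0.943 1.496
vertex 0.384 1.028 1.813
vertex 0.919 0.377 0.645
endloop
endfacet
facet normal 0.371 -0.452 -0.811
outer loop
vertex 0.919 0.377 0.645
vertex 2.836 -0.348 1.927
vertex 1.17 -0.943 1.496
endloop
endfacet
facet normal -0.371 0.452 0.811
outer loop
vertex 0.636 -0.292 2.664
vertex 2.05 1.623 2.244
vertex 0.384 1.028 1.813
endloop
endfacet
facet normal 0.158 -0.830 0.535
outer loop
vertex 2.301 0.303 3.095
vertex 0.636 -0.292 2.664
vertex 2.836 -0.348 1.927
endloop
endfacet
facet normal -0.371 0.452 0.811
outer loop
vertex 2.301 0.303 3.095
vertex 2.05 1.623 2.244
vertex 0.636 -0.292 2.664
endloop
endfacet
facet normal -0.158 0.830 -0.535
outer loop
vertex 0.384 1.028 1.813
vertex 2.05 1.623 2.244
vertex 0.919 0.377 0.645
endloop
endfacet
facet normal 0.371 -0.452 -0.811
outer loop
vertex 2.584 0.972 1.076
vertex 2.836 -0.348 1.927
vertex 0.919 0.377 0.645
endloop
endfacet
facet normal -0.158 0.830 -0.535
outer loop
vertex 0.919 0.377 0.645
vertex 2.05 1.623 2.244
vertex 2.584 0.972 1.076
endloop
endfacet
facet normal 0.915 0.327 0.237
outer loop
vertex 2.584 0.972 1.076
vertex 2.301 0.303 3.095
vertex 2.836 -0.348 1.927
endloop
endfacet
facet normal 0.915 0.326 0.236
outer loop
vertex 2.05 1.623 2.244
vertex 2.301 0.303 3.095
vertex 2.584 0.972 1.076
endloop
endfacet
facet normal -0.403 -0.414 -0.817
outer loop
vertex 3.419 1.387 -0.301
vertex 2.449 2.502 -0.388
vertex 4.084 1.918 -0.898
endloop
endfacet
facet normal 0.655 -0.753 0.059
outer loop
vertex 4.531 2.378 0.008
vertex 3.419 1.387 -0.301
vertex 4.084 1.918 -0.898
endloop
endfacet
facet normal -0.403 -0.414 -0.817
outer loop
vertex 4.084 1.918 -0.898
vertex 2.449 2.502 -0.388
vertex 3.114 3.033 -0.985
endloop
endfacet
facet normal 0.639 0.511 -0.575
outer loop
vertex 3.114 3.033 -0.985
vertex 4.531 2.378 0.008
vertex 4.084 1.918 -0.898
endloop
endfacet
facet normal -0.639 -0.511 0.575
outer loop
vertex 3.419 1.387 -0.301
vertex 2.896 2.962 0.518
vertex 2.449 2.502 -0.388
endloop
endfacet
facet normal 0.655 -0.753 0.059
outer loop
vertex 3.866 1.847 0.605
vertex 3.419 1.387 -0.301
vertex 4.531 2.378 0.008
endloop
endfacet
facet normal -0.639 -0.511 0.575
outer loop
vertex 3.866 1.847 0.605
vertex 2.896 2.962 0.518
vertex 3.419 1.387 -0.301
endloop
endfacet
facet normal -0.655 0.753 -0.059
outer loop
vertex 2.449 2.502 -0.388
vertex 2.896 2.962 0.518
vertex 3.114 3.033 -0.985
endloop
endfacet
facet normal 0.639 0.511 -0.575
outer loop
vertex 3.561 3.493 -0.079
vertex 4.531 2.378 0.008
vertex 3.114 3.033 -0.985
endloop
endfacet
facet normal -0.655 0.753 -0.059
outer loop
vertex 3.114 3.033 -0.985
vertex 2.896 2.962 0.518
vertex 3.561 3.493 -0.079
endloop
endfacet
facet normal 0.403 0.414 0.817
outer loop
vertex 3.561 3.493 -0.079
vertex 3.866 1.847 0.605
vertex 4.531 2.378 0.008
endloop
endfacet
facet normal 0.403 0.414 0.817
outer loop
vertex 2.896 2.962 0.518
vertex 3.866 1.847 0.605
vertex 3.561 3.493 -0.079
endloop
endfacet

endsolid


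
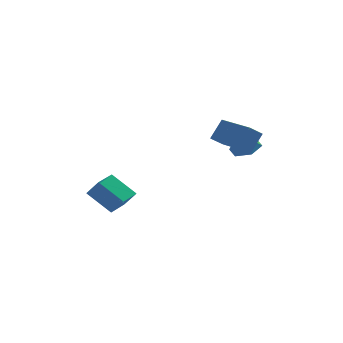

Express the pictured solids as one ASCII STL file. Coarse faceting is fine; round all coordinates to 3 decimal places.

solid 
facet normal -0.468 0.430 -0.772
outer loop
vertex -4.676 3.277 -1.506
vertex -3.894 4.298 -1.412
vertex -3.591 2.543 -2.573
endloop
endfacet
facet normal -0.607 -0.792 -0.072
outer loop
vertex -3.066 2.062 -1.708
vertex -4.676 3.277 -1.506
vertex -3.591 2.543 -2.573
endloop
endfacet
facet normal -0.468 0.430 -0.772
outer loop
vertex -3.591 2.543 -2.573
vertex -3.894 4.298 -1.412
vertex -2.808 3.564 -2.479
endloop
endfacet
facet normal 0.642 -0.434 -0.631
outer loop
vertex -2.808 3.564 -2.479
vertex -3.066 2.062 -1.708
vertex -3.591 2.543 -2.573
endloop
endfacet
facet normal -0.643 0.434 0.631
outer loop
vertex -4.676 3.277 -1.506
vertex -3.369 3.817 -0.547
vertex -3.894 4.298 -1.412
endloop
endfacet
facet normal -0.607 -0.792 -0.073
outer loop
vertex -4.152 2.796 -0.641
vertex -4.676 3.277 -1.506
vertex -3.066 2.062 -1.708
endloop
endfacet
facet normal -0.643 0.435 0.631
outer loop
vertex -4.152 2.796 -0.641
vertex -3.369 3.817 -0.547
vertex -4.676 3.277 -1.506
endloop
endfacet
facet normal 0.606 0.792 0.072
outer loop
vertex -3.894 4.298 -1.412
vertex -3.369 3.817 -0.547
vertex -2.808 3.564 -2.479
endloop
endfacet
facet normal 0.643 -0.434 -0.631
outer loop
vertex -2.284 3.083 -1.614
vertex -3.066 2.062 -1.708
vertex -2.808 3.564 -2.479
endloop
endfacet
facet normal 0.607 0.792 0.073
outer loop
vertex -2.808 3.564 -2.479
vertex -3.369 3.817 -0.547
vertex -2.284 3.083 -1.614
endloop
endfacet
facet normal 0.468 -0.430 0.772
outer loop
vertex -2.284 3.083 -1.614
vertex -4.152 2.796 -0.641
vertex -3.066 2.062 -1.708
endloop
endfacet
facet normal 0.468 -0.430 0.772
outer loop
vertex -3.369 3.817 -0.547
vertex -4.152 2.796 -0.641
vertex -2.284 3.083 -1.614
endloop
endfacet
facet normal -0.547 0.836 0.043
outer loop
vertex 1.054 -0.963 4.333
vertex 1.747 -0.48 3.762
vertex 0.453 -1.304 3.315
endloop
endfacet
facet normal -0.680 -0.474 0.560
outer loop
vertex 1.433 -2.8 3.238
vertex 1.054 -0.963 4.333
vertex 0.453 -1.304 3.315
endloop
endfacet
facet normal -0.547 0.836 0.043
outer loop
vertex 0.453 -1.304 3.315
vertex 1.747 -0.48 3.762
vertex 1.146 -0.821 2.744
endloop
endfacet
facet normal -0.488 -0.277 -0.827
outer loop
vertex 1.146 -0.821 2.744
vertex 1.433 -2.8 3.238
vertex 0.453 -1.304 3.315
endloop
endfacet
facet normal 0.488 0.277 0.827
outer loop
vertex 1.054 -0.963 4.333
vertex 2.727 -1.976 3.685
vertex 1.747 -0.48 3.762
endloop
endfacet
facet normal -0.680 -0.474 0.560
outer loop
vertex 2.034 -2.459 4.256
vertex 1.054 -0.963 4.333
vertex 1.433 -2.8 3.238
endloop
endfacet
facet normal 0.488 0.277 0.827
outer loop
vertex 2.034 -2.459 4.256
vertex 2.727 -1.976 3.685
vertex 1.054 -0.963 4.333
endloop
endfacet
facet normal 0.680 0.474 -0.560
outer loop
vertex 1.747 -0.48 3.762
vertex 2.727 -1.976 3.685
vertex 1.146 -0.821 2.744
endloop
endfacet
facet normal -0.488 -0.277 -0.827
outer loop
vertex 2.126 -2.317 2.667
vertex 1.433 -2.8 3.238
vertex 1.146 -0.821 2.744
endloop
endfacet
facet normal 0.680 0.474 -0.560
outer loop
vertex 1.146 -0.821 2.744
vertex 2.727 -1.976 3.685
vertex 2.126 -2.317 2.667
endloop
endfacet
facet normal 0.547 -0.836 -0.043
outer loop
vertex 2.126 -2.317 2.667
vertex 2.034 -2.459 4.256
vertex 1.433 -2.8 3.238
endloop
endfacet
facet normal 0.547 -0.836 -0.043
outer loop
vertex 2.727 -1.976 3.685
vertex 2.034 -2.459 4.256
vertex 2.126 -2.317 2.667
endloop
endfacet
facet normal 0.391 0.248 -0.886
outer loop
vertex 3.153 -0.081 2.295
vertex 2.451 0.29 2.089
vertex 3.042 0.713 2.468
endloop
endfacet
facet normal 0.563 -0.100 0.820
outer loop
vertex 3.153 -0.081 2.295
vertex 3.042 0.713 2.468
vertex 2.009 0.01 3.091
endloop
endfacet
facet normal 0.391 0.248 -0.886
outer loop
vertex 3.042 0.713 2.468
vertex 2.451 0.29 2.089
vertex 2.34 1.084 2.262
endloop
endfacet
facet normal 0.079 0.594 0.801
outer loop
vertex 3.042 0.713 2.468
vertex 2.34 1.084 2.262
vertex 2.009 0.01 3.091
endloop
endfacet
facet normal 0.391 0.248 -0.887
outer loop
vertex 2.34 1.084 2.262
vertex 2.451 0.29 2.089
vertex 1.749 0.66 1.883
endloop
endfacet
facet normal -0.693 0.562 0.452
outer loop
vertex 2.34 1.084 2.262
vertex 1.749 0.66 1.883
vertex 2.009 0.01 3.091
endloop
endfacet
facet normal 0.391 0.248 -0.886
outer loop
vertex 1.749 0.66 1.883
vertex 2.451 0.29 2.089
vertex 1.86 -0.133 1.71
endloop
endfacet
facet normal -0.979 -0.164 0.123
outer loop
vertex 1.749 0.66 1.883
vertex 1.86 -0.133 1.71
vertex 2.009 0.01 3.091
endloop
endfacet
facet normal 0.391 0.247 -0.886
outer loop
vertex 1.86 -0.133 1.71
vertex 2.451 0.29 2.089
vertex 2.561 -0.504 1.916
endloop
endfacet
facet normal -0.495 -0.857 0.142
outer loop
vertex 1.86 -0.133 1.71
vertex 2.561 -0.504 1.916
vertex 2.009 0.01 3.091
endloop
endfacet
facet normal 0.391 0.247 -0.887
outer loop
vertex 2.561 -0.504 1.916
vertex 2.451 0.29 2.089
vertex 3.153 -0.081 2.295
endloop
endfacet
facet normal 0.276 -0.826 0.491
outer loop
vertex 2.561 -0.504 1.916
vertex 3.153 -0.081 2.295
vertex 2.009 0.01 3.091
endloop
endfacet

endsolid


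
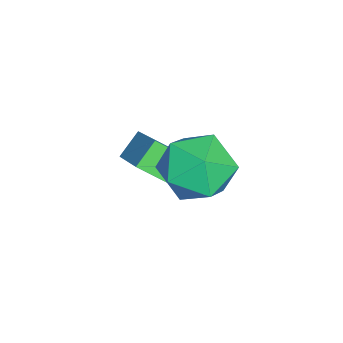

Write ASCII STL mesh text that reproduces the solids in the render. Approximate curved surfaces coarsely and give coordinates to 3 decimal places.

solid 
facet normal 0.036 0.653 0.757
outer loop
vertex 0.396 4.774 -1.194
vertex -0.237 3.962 -0.464
vertex 1.024 3.93 -0.496
endloop
endfacet
facet normal 0.605 0.724 0.332
outer loop
vertex 0.396 4.774 -1.194
vertex 1.024 3.93 -0.496
vertex 1.39 4.167 -1.681
endloop
endfacet
facet normal 0.371 0.869 -0.327
outer loop
vertex 0.396 4.774 -1.194
vertex 1.39 4.167 -1.681
vertex 0.355 4.346 -2.38
endloop
endfacet
facet normal -0.343 0.887 -0.308
outer loop
vertex 0.396 4.774 -1.194
vertex 0.355 4.346 -2.38
vertex -0.651 4.219 -1.628
endloop
endfacet
facet normal -0.549 0.753 0.362
outer loop
vertex 0.396 4.774 -1.194
vertex -0.651 4.219 -1.628
vertex -0.237 3.962 -0.464
endloop
endfacet
facet normal 0.945 0.098 0.311
outer loop
vertex 1.39 4.167 -1.681
vertex 1.024 3.93 -0.496
vertex 1.371 2.981 -1.252
endloop
endfacet
facet normal 0.025 -0.019 1.000
outer loop
vertex 1.024 3.93 -0.496
vertex -0.237 3.962 -0.464
vertex 0.365 2.854 -0.5
endloop
endfacet
facet normal -0.922 0.145 0.360
outer loop
vertex -0.237 3.962 -0.464
vertex -0.651 4.219 -1.628
vertex -0.67 3.033 -1.199
endloop
endfacet
facet normal -0.587 0.362 -0.724
outer loop
vertex -0.651 4.219 -1.628
vertex 0.355 4.346 -2.38
vertex -0.304 3.27 -2.384
endloop
endfacet
facet normal 0.567 0.332 -0.754
outer loop
vertex 0.355 4.346 -2.38
vertex 1.39 4.167 -1.681
vertex 0.957 3.238 -2.416
endloop
endfacet
facet normal 0.343 -0.887 0.308
outer loop
vertex 0.324 2.426 -1.686
vertex 1.371 2.981 -1.252
vertex 0.365 2.854 -0.5
endloop
endfacet
facet normal -0.371 -0.869 0.327
outer loop
vertex 0.324 2.426 -1.686
vertex 0.365 2.854 -0.5
vertex -0.67 3.033 -1.199
endloop
endfacet
facet normal -0.605 -0.724 -0.332
outer loop
vertex 0.324 2.426 -1.686
vertex -0.67 3.033 -1.199
vertex -0.304 3.27 -2.384
endloop
endfacet
facet normal -0.036 -0.653 -0.757
outer loop
vertex 0.324 2.426 -1.686
vertex -0.304 3.27 -2.384
vertex 0.957 3.238 -2.416
endloop
endfacet
facet normal 0.549 -0.753 -0.362
outer loop
vertex 0.324 2.426 -1.686
vertex 0.957 3.238 -2.416
vertex 1.371 2.981 -1.252
endloop
endfacet
facet normal 0.587 -0.362 0.724
outer loop
vertex 0.365 2.854 -0.5
vertex 1.371 2.981 -1.252
vertex 1.024 3.93 -0.496
endloop
endfacet
facet normal -0.567 -0.332 0.754
outer loop
vertex -0.67 3.033 -1.199
vertex 0.365 2.854 -0.5
vertex -0.237 3.962 -0.464
endloop
endfacet
facet normal -0.945 -0.098 -0.311
outer loop
vertex -0.304 3.27 -2.384
vertex -0.67 3.033 -1.199
vertex -0.651 4.219 -1.628
endloop
endfacet
facet normal -0.025 0.019 -1.000
outer loop
vertex 0.957 3.238 -2.416
vertex -0.304 3.27 -2.384
vertex 0.355 4.346 -2.38
endloop
endfacet
facet normal 0.922 -0.145 -0.360
outer loop
vertex 1.371 2.981 -1.252
vertex 0.957 3.238 -2.416
vertex 1.39 4.167 -1.681
endloop
endfacet
facet normal -0.742 -0.421 -0.521
outer loop
vertex -2.557 0.734 -4.222
vertex -3.258 1.157 -3.565
vertex -2.654 2.189 -5.261
endloop
endfacet
facet normal 0.668 -0.402 -0.626
outer loop
vertex -1.222 3.003 -4.255
vertex -2.557 0.734 -4.222
vertex -2.654 2.189 -5.261
endloop
endfacet
facet normal -0.742 -0.422 -0.521
outer loop
vertex -2.654 2.189 -5.261
vertex -3.258 1.157 -3.565
vertex -3.356 2.611 -4.604
endloop
endfacet
facet normal -0.054 0.813 -0.580
outer loop
vertex -3.356 2.611 -4.604
vertex -1.222 3.003 -4.255
vertex -2.654 2.189 -5.261
endloop
endfacet
facet normal 0.054 -0.812 0.581
outer loop
vertex -2.557 0.734 -4.222
vertex -1.826 1.971 -2.559
vertex -3.258 1.157 -3.565
endloop
endfacet
facet normal 0.668 -0.402 -0.626
outer loop
vertex -1.124 1.549 -3.216
vertex -2.557 0.734 -4.222
vertex -1.222 3.003 -4.255
endloop
endfacet
facet normal 0.055 -0.813 0.580
outer loop
vertex -1.124 1.549 -3.216
vertex -1.826 1.971 -2.559
vertex -2.557 0.734 -4.222
endloop
endfacet
facet normal -0.668 0.402 0.626
outer loop
vertex -3.258 1.157 -3.565
vertex -1.826 1.971 -2.559
vertex -3.356 2.611 -4.604
endloop
endfacet
facet normal -0.054 0.812 -0.581
outer loop
vertex -1.923 3.426 -3.598
vertex -1.222 3.003 -4.255
vertex -3.356 2.611 -4.604
endloop
endfacet
facet normal -0.668 0.402 0.626
outer loop
vertex -3.356 2.611 -4.604
vertex -1.826 1.971 -2.559
vertex -1.923 3.426 -3.598
endloop
endfacet
facet normal 0.742 0.422 0.520
outer loop
vertex -1.923 3.426 -3.598
vertex -1.124 1.549 -3.216
vertex -1.222 3.003 -4.255
endloop
endfacet
facet normal 0.742 0.422 0.522
outer loop
vertex -1.826 1.971 -2.559
vertex -1.124 1.549 -3.216
vertex -1.923 3.426 -3.598
endloop
endfacet

endsolid


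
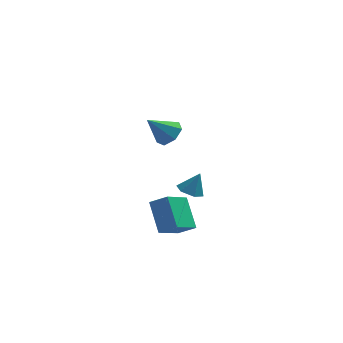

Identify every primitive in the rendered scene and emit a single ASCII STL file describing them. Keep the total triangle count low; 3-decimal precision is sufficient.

solid 
facet normal -0.403 -0.160 -0.901
outer loop
vertex 1.164 2.502 -3.978
vertex 0.642 1.936 -3.644
vertex 0.415 2.743 -3.686
endloop
endfacet
facet normal 0.364 0.914 0.178
outer loop
vertex 1.164 2.502 -3.978
vertex 0.415 2.743 -3.686
vertex 1.218 2.164 -2.356
endloop
endfacet
facet normal -0.402 -0.160 -0.901
outer loop
vertex 0.415 2.743 -3.686
vertex 0.642 1.936 -3.644
vertex -0.108 2.177 -3.352
endloop
endfacet
facet normal -0.415 0.715 0.562
outer loop
vertex 0.415 2.743 -3.686
vertex -0.108 2.177 -3.352
vertex 1.218 2.164 -2.356
endloop
endfacet
facet normal -0.402 -0.160 -0.901
outer loop
vertex -0.108 2.177 -3.352
vertex 0.642 1.936 -3.644
vertex 0.12 1.369 -3.31
endloop
endfacet
facet normal -0.597 -0.127 0.792
outer loop
vertex -0.108 2.177 -3.352
vertex 0.12 1.369 -3.31
vertex 1.218 2.164 -2.356
endloop
endfacet
facet normal -0.404 -0.159 -0.901
outer loop
vertex 0.12 1.369 -3.31
vertex 0.642 1.936 -3.644
vertex 0.869 1.128 -3.603
endloop
endfacet
facet normal 0.002 -0.769 0.639
outer loop
vertex 0.12 1.369 -3.31
vertex 0.869 1.128 -3.603
vertex 1.218 2.164 -2.356
endloop
endfacet
facet normal -0.403 -0.159 -0.901
outer loop
vertex 0.869 1.128 -3.603
vertex 0.642 1.936 -3.644
vertex 1.392 1.695 -3.937
endloop
endfacet
facet normal 0.781 -0.570 0.255
outer loop
vertex 0.869 1.128 -3.603
vertex 1.392 1.695 -3.937
vertex 1.218 2.164 -2.356
endloop
endfacet
facet normal -0.403 -0.160 -0.901
outer loop
vertex 1.392 1.695 -3.937
vertex 0.642 1.936 -3.644
vertex 1.164 2.502 -3.978
endloop
endfacet
facet normal 0.962 0.273 0.025
outer loop
vertex 1.392 1.695 -3.937
vertex 1.164 2.502 -3.978
vertex 1.218 2.164 -2.356
endloop
endfacet
facet normal -0.548 -0.680 0.486
outer loop
vertex -0.169 -2.987 -3.346
vertex -0.66 -1.528 -1.859
vertex -1.15 -2.658 -3.992
endloop
endfacet
facet normal 0.229 -0.682 -0.695
outer loop
vertex -0.08 -1.332 -4.941
vertex -0.169 -2.987 -3.346
vertex -1.15 -2.658 -3.992
endloop
endfacet
facet normal -0.549 -0.680 0.486
outer loop
vertex -1.15 -2.658 -3.992
vertex -0.66 -1.528 -1.859
vertex -1.641 -1.199 -2.506
endloop
endfacet
facet normal -0.804 0.269 -0.530
outer loop
vertex -1.641 -1.199 -2.506
vertex -0.08 -1.332 -4.941
vertex -1.15 -2.658 -3.992
endloop
endfacet
facet normal 0.804 -0.270 0.530
outer loop
vertex -0.169 -2.987 -3.346
vertex 0.41 -0.202 -2.808
vertex -0.66 -1.528 -1.859
endloop
endfacet
facet normal 0.229 -0.682 -0.695
outer loop
vertex 0.901 -1.661 -4.294
vertex -0.169 -2.987 -3.346
vertex -0.08 -1.332 -4.941
endloop
endfacet
facet normal 0.804 -0.270 0.530
outer loop
vertex 0.901 -1.661 -4.294
vertex 0.41 -0.202 -2.808
vertex -0.169 -2.987 -3.346
endloop
endfacet
facet normal -0.229 0.682 0.694
outer loop
vertex -0.66 -1.528 -1.859
vertex 0.41 -0.202 -2.808
vertex -1.641 -1.199 -2.506
endloop
endfacet
facet normal -0.804 0.270 -0.530
outer loop
vertex -0.571 0.127 -3.454
vertex -0.08 -1.332 -4.941
vertex -1.641 -1.199 -2.506
endloop
endfacet
facet normal -0.229 0.682 0.695
outer loop
vertex -1.641 -1.199 -2.506
vertex 0.41 -0.202 -2.808
vertex -0.571 0.127 -3.454
endloop
endfacet
facet normal 0.549 0.680 -0.486
outer loop
vertex -0.571 0.127 -3.454
vertex 0.901 -1.661 -4.294
vertex -0.08 -1.332 -4.941
endloop
endfacet
facet normal 0.548 0.680 -0.487
outer loop
vertex 0.41 -0.202 -2.808
vertex 0.901 -1.661 -4.294
vertex -0.571 0.127 -3.454
endloop
endfacet
facet normal 0.671 0.193 -0.716
outer loop
vertex 0.118 -1.578 3.465
vertex -0.55 -1.24 2.93
vertex -0.025 -0.796 3.542
endloop
endfacet
facet normal 0.365 -0.025 0.931
outer loop
vertex 0.118 -1.578 3.465
vertex -0.025 -0.796 3.542
vertex -1.73 -1.58 4.19
endloop
endfacet
facet normal 0.671 0.194 -0.716
outer loop
vertex -0.025 -0.796 3.542
vertex -0.55 -1.24 2.93
vertex -0.563 -0.349 3.159
endloop
endfacet
facet normal -0.007 0.646 0.763
outer loop
vertex -0.025 -0.796 3.542
vertex -0.563 -0.349 3.159
vertex -1.73 -1.58 4.19
endloop
endfacet
facet normal 0.671 0.194 -0.715
outer loop
vertex -0.563 -0.349 3.159
vertex -0.55 -1.24 2.93
vertex -1.091 -0.572 2.603
endloop
endfacet
facet normal -0.589 0.768 0.251
outer loop
vertex -0.563 -0.349 3.159
vertex -1.091 -0.572 2.603
vertex -1.73 -1.58 4.19
endloop
endfacet
facet normal 0.671 0.193 -0.716
outer loop
vertex -1.091 -0.572 2.603
vertex -0.55 -1.24 2.93
vertex -1.212 -1.298 2.294
endloop
endfacet
facet normal -0.943 0.251 -0.220
outer loop
vertex -1.091 -0.572 2.603
vertex -1.212 -1.298 2.294
vertex -1.73 -1.58 4.19
endloop
endfacet
facet normal 0.671 0.193 -0.716
outer loop
vertex -1.212 -1.298 2.294
vertex -0.55 -1.24 2.93
vertex -0.834 -1.98 2.464
endloop
endfacet
facet normal -0.802 -0.518 -0.296
outer loop
vertex -1.212 -1.298 2.294
vertex -0.834 -1.98 2.464
vertex -1.73 -1.58 4.19
endloop
endfacet
facet normal 0.671 0.193 -0.716
outer loop
vertex -0.834 -1.98 2.464
vertex -0.55 -1.24 2.93
vertex -0.242 -2.105 2.985
endloop
endfacet
facet normal -0.273 -0.959 0.080
outer loop
vertex -0.834 -1.98 2.464
vertex -0.242 -2.105 2.985
vertex -1.73 -1.58 4.19
endloop
endfacet
facet normal 0.671 0.193 -0.716
outer loop
vertex -0.242 -2.105 2.985
vertex -0.55 -1.24 2.93
vertex 0.118 -1.578 3.465
endloop
endfacet
facet normal 0.247 -0.739 0.627
outer loop
vertex -0.242 -2.105 2.985
vertex 0.118 -1.578 3.465
vertex -1.73 -1.58 4.19
endloop
endfacet

endsolid


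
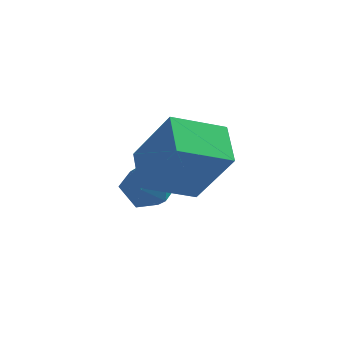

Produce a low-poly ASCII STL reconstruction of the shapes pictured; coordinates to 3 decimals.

solid 
facet normal -0.350 0.470 0.810
outer loop
vertex -2.48 2.672 1.447
vertex -2.134 2.084 1.938
vertex -1.694 2.77 1.73
endloop
endfacet
facet normal -0.219 0.934 0.284
outer loop
vertex -2.48 2.672 1.447
vertex -1.694 2.77 1.73
vertex -1.882 2.968 0.934
endloop
endfacet
facet normal -0.609 0.742 -0.282
outer loop
vertex -2.48 2.672 1.447
vertex -1.882 2.968 0.934
vertex -2.438 2.404 0.651
endloop
endfacet
facet normal -0.981 0.160 -0.106
outer loop
vertex -2.48 2.672 1.447
vertex -2.438 2.404 0.651
vertex -2.594 1.858 1.271
endloop
endfacet
facet normal -0.822 -0.008 0.570
outer loop
vertex -2.48 2.672 1.447
vertex -2.594 1.858 1.271
vertex -2.134 2.084 1.938
endloop
endfacet
facet normal 0.471 0.876 0.107
outer loop
vertex -1.882 2.968 0.934
vertex -1.694 2.77 1.73
vertex -1.166 2.562 1.109
endloop
endfacet
facet normal 0.257 0.126 0.958
outer loop
vertex -1.694 2.77 1.73
vertex -2.134 2.084 1.938
vertex -1.322 2.016 1.729
endloop
endfacet
facet normal -0.506 -0.648 0.569
outer loop
vertex -2.134 2.084 1.938
vertex -2.594 1.858 1.271
vertex -1.878 1.452 1.446
endloop
endfacet
facet normal -0.764 -0.376 -0.524
outer loop
vertex -2.594 1.858 1.271
vertex -2.438 2.404 0.651
vertex -2.066 1.65 0.65
endloop
endfacet
facet normal -0.161 0.565 -0.809
outer loop
vertex -2.438 2.404 0.651
vertex -1.882 2.968 0.934
vertex -1.626 2.336 0.442
endloop
endfacet
facet normal 0.981 -0.160 0.106
outer loop
vertex -1.28 1.748 0.933
vertex -1.166 2.562 1.109
vertex -1.322 2.016 1.729
endloop
endfacet
facet normal 0.609 -0.742 0.282
outer loop
vertex -1.28 1.748 0.933
vertex -1.322 2.016 1.729
vertex -1.878 1.452 1.446
endloop
endfacet
facet normal 0.219 -0.934 -0.284
outer loop
vertex -1.28 1.748 0.933
vertex -1.878 1.452 1.446
vertex -2.066 1.65 0.65
endloop
endfacet
facet normal 0.350 -0.470 -0.810
outer loop
vertex -1.28 1.748 0.933
vertex -2.066 1.65 0.65
vertex -1.626 2.336 0.442
endloop
endfacet
facet normal 0.822 0.008 -0.570
outer loop
vertex -1.28 1.748 0.933
vertex -1.626 2.336 0.442
vertex -1.166 2.562 1.109
endloop
endfacet
facet normal 0.764 0.376 0.524
outer loop
vertex -1.322 2.016 1.729
vertex -1.166 2.562 1.109
vertex -1.694 2.77 1.73
endloop
endfacet
facet normal 0.161 -0.565 0.809
outer loop
vertex -1.878 1.452 1.446
vertex -1.322 2.016 1.729
vertex -2.134 2.084 1.938
endloop
endfacet
facet normal -0.471 -0.876 -0.107
outer loop
vertex -2.066 1.65 0.65
vertex -1.878 1.452 1.446
vertex -2.594 1.858 1.271
endloop
endfacet
facet normal -0.257 -0.126 -0.958
outer loop
vertex -1.626 2.336 0.442
vertex -2.066 1.65 0.65
vertex -2.438 2.404 0.651
endloop
endfacet
facet normal 0.506 0.648 -0.569
outer loop
vertex -1.166 2.562 1.109
vertex -1.626 2.336 0.442
vertex -1.882 2.968 0.934
endloop
endfacet
facet normal -0.527 0.230 -0.818
outer loop
vertex -1.909 0.811 3.097
vertex -0.61 1.627 2.49
vertex -1.47 -0.337 2.492
endloop
endfacet
facet normal -0.787 -0.495 0.368
outer loop
vertex -0.39 -0.807 4.17
vertex -1.909 0.811 3.097
vertex -1.47 -0.337 2.492
endloop
endfacet
facet normal -0.526 0.230 -0.819
outer loop
vertex -1.47 -0.337 2.492
vertex -0.61 1.627 2.49
vertex -0.17 0.479 1.885
endloop
endfacet
facet normal 0.320 -0.838 -0.441
outer loop
vertex -0.17 0.479 1.885
vertex -0.39 -0.807 4.17
vertex -1.47 -0.337 2.492
endloop
endfacet
facet normal -0.320 0.838 0.441
outer loop
vertex -1.909 0.811 3.097
vertex 0.47 1.157 4.168
vertex -0.61 1.627 2.49
endloop
endfacet
facet normal -0.787 -0.495 0.367
outer loop
vertex -0.83 0.341 4.775
vertex -1.909 0.811 3.097
vertex -0.39 -0.807 4.17
endloop
endfacet
facet normal -0.320 0.838 0.441
outer loop
vertex -0.83 0.341 4.775
vertex 0.47 1.157 4.168
vertex -1.909 0.811 3.097
endloop
endfacet
facet normal 0.787 0.495 -0.368
outer loop
vertex -0.61 1.627 2.49
vertex 0.47 1.157 4.168
vertex -0.17 0.479 1.885
endloop
endfacet
facet normal 0.321 -0.838 -0.441
outer loop
vertex 0.909 0.009 3.563
vertex -0.39 -0.807 4.17
vertex -0.17 0.479 1.885
endloop
endfacet
facet normal 0.787 0.495 -0.368
outer loop
vertex -0.17 0.479 1.885
vertex 0.47 1.157 4.168
vertex 0.909 0.009 3.563
endloop
endfacet
facet normal 0.527 -0.230 0.819
outer loop
vertex 0.909 0.009 3.563
vertex -0.83 0.341 4.775
vertex -0.39 -0.807 4.17
endloop
endfacet
facet normal 0.527 -0.230 0.818
outer loop
vertex 0.47 1.157 4.168
vertex -0.83 0.341 4.775
vertex 0.909 0.009 3.563
endloop
endfacet

endsolid


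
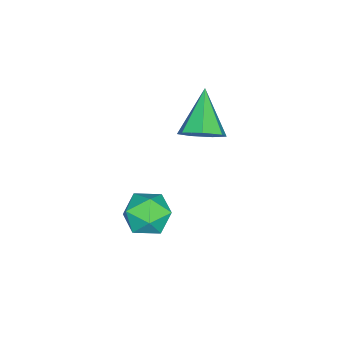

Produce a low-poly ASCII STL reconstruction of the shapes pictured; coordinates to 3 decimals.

solid 
facet normal -0.964 0.158 -0.212
outer loop
vertex 3.074 -2.729 -3.846
vertex 2.93 -3.477 -3.75
vertex 2.878 -2.997 -3.154
endloop
endfacet
facet normal -0.672 0.734 0.094
outer loop
vertex 3.074 -2.729 -3.846
vertex 2.878 -2.997 -3.154
vertex 3.438 -2.476 -3.219
endloop
endfacet
facet normal -0.121 0.943 -0.310
outer loop
vertex 3.074 -2.729 -3.846
vertex 3.438 -2.476 -3.219
vertex 3.836 -2.634 -3.855
endloop
endfacet
facet normal -0.072 0.496 -0.865
outer loop
vertex 3.074 -2.729 -3.846
vertex 3.836 -2.634 -3.855
vertex 3.522 -3.253 -4.184
endloop
endfacet
facet normal -0.594 0.011 -0.804
outer loop
vertex 3.074 -2.729 -3.846
vertex 3.522 -3.253 -4.184
vertex 2.93 -3.477 -3.75
endloop
endfacet
facet normal -0.418 0.540 0.730
outer loop
vertex 3.438 -2.476 -3.219
vertex 2.878 -2.997 -3.154
vertex 3.518 -3.067 -2.736
endloop
endfacet
facet normal -0.890 -0.390 0.237
outer loop
vertex 2.878 -2.997 -3.154
vertex 2.93 -3.477 -3.75
vertex 3.204 -3.686 -3.065
endloop
endfacet
facet normal -0.291 -0.629 -0.721
outer loop
vertex 2.93 -3.477 -3.75
vertex 3.522 -3.253 -4.184
vertex 3.602 -3.844 -3.701
endloop
endfacet
facet normal 0.552 0.155 -0.819
outer loop
vertex 3.522 -3.253 -4.184
vertex 3.836 -2.634 -3.855
vertex 4.162 -3.323 -3.766
endloop
endfacet
facet normal 0.473 0.877 0.078
outer loop
vertex 3.836 -2.634 -3.855
vertex 3.438 -2.476 -3.219
vertex 4.11 -2.843 -3.17
endloop
endfacet
facet normal 0.072 -0.496 0.865
outer loop
vertex 3.966 -3.591 -3.074
vertex 3.518 -3.067 -2.736
vertex 3.204 -3.686 -3.065
endloop
endfacet
facet normal 0.121 -0.943 0.310
outer loop
vertex 3.966 -3.591 -3.074
vertex 3.204 -3.686 -3.065
vertex 3.602 -3.844 -3.701
endloop
endfacet
facet normal 0.672 -0.734 -0.094
outer loop
vertex 3.966 -3.591 -3.074
vertex 3.602 -3.844 -3.701
vertex 4.162 -3.323 -3.766
endloop
endfacet
facet normal 0.964 -0.158 0.212
outer loop
vertex 3.966 -3.591 -3.074
vertex 4.162 -3.323 -3.766
vertex 4.11 -2.843 -3.17
endloop
endfacet
facet normal 0.594 -0.011 0.804
outer loop
vertex 3.966 -3.591 -3.074
vertex 4.11 -2.843 -3.17
vertex 3.518 -3.067 -2.736
endloop
endfacet
facet normal -0.552 -0.155 0.819
outer loop
vertex 3.204 -3.686 -3.065
vertex 3.518 -3.067 -2.736
vertex 2.878 -2.997 -3.154
endloop
endfacet
facet normal -0.473 -0.877 -0.078
outer loop
vertex 3.602 -3.844 -3.701
vertex 3.204 -3.686 -3.065
vertex 2.93 -3.477 -3.75
endloop
endfacet
facet normal 0.418 -0.540 -0.730
outer loop
vertex 4.162 -3.323 -3.766
vertex 3.602 -3.844 -3.701
vertex 3.522 -3.253 -4.184
endloop
endfacet
facet normal 0.890 0.390 -0.237
outer loop
vertex 4.11 -2.843 -3.17
vertex 4.162 -3.323 -3.766
vertex 3.836 -2.634 -3.855
endloop
endfacet
facet normal 0.291 0.629 0.721
outer loop
vertex 3.518 -3.067 -2.736
vertex 4.11 -2.843 -3.17
vertex 3.438 -2.476 -3.219
endloop
endfacet
facet normal 0.743 0.233 -0.628
outer loop
vertex 2.715 -1.895 -0.056
vertex 2.319 -2.057 -0.585
vertex 2.39 -1.455 -0.277
endloop
endfacet
facet normal 0.068 0.487 0.871
outer loop
vertex 2.715 -1.895 -0.056
vertex 2.39 -1.455 -0.277
vertex 1.221 -2.403 0.345
endloop
endfacet
facet normal 0.742 0.234 -0.629
outer loop
vertex 2.39 -1.455 -0.277
vertex 2.319 -2.057 -0.585
vertex 2.011 -1.468 -0.729
endloop
endfacet
facet normal -0.462 0.809 0.364
outer loop
vertex 2.39 -1.455 -0.277
vertex 2.011 -1.468 -0.729
vertex 1.221 -2.403 0.345
endloop
endfacet
facet normal 0.742 0.235 -0.628
outer loop
vertex 2.011 -1.468 -0.729
vertex 2.319 -2.057 -0.585
vertex 1.864 -1.924 -1.073
endloop
endfacet
facet normal -0.859 0.455 -0.236
outer loop
vertex 2.011 -1.468 -0.729
vertex 1.864 -1.924 -1.073
vertex 1.221 -2.403 0.345
endloop
endfacet
facet normal 0.742 0.234 -0.628
outer loop
vertex 1.864 -1.924 -1.073
vertex 2.319 -2.057 -0.585
vertex 2.06 -2.481 -1.049
endloop
endfacet
facet normal -0.822 -0.310 -0.477
outer loop
vertex 1.864 -1.924 -1.073
vertex 2.06 -2.481 -1.049
vertex 1.221 -2.403 0.345
endloop
endfacet
facet normal 0.742 0.235 -0.628
outer loop
vertex 2.06 -2.481 -1.049
vertex 2.319 -2.057 -0.585
vertex 2.451 -2.718 -0.676
endloop
endfacet
facet normal -0.380 -0.908 -0.178
outer loop
vertex 2.06 -2.481 -1.049
vertex 2.451 -2.718 -0.676
vertex 1.221 -2.403 0.345
endloop
endfacet
facet normal 0.743 0.235 -0.627
outer loop
vertex 2.451 -2.718 -0.676
vertex 2.319 -2.057 -0.585
vertex 2.742 -2.457 -0.234
endloop
endfacet
facet normal 0.135 -0.890 0.437
outer loop
vertex 2.451 -2.718 -0.676
vertex 2.742 -2.457 -0.234
vertex 1.221 -2.403 0.345
endloop
endfacet
facet normal 0.742 0.234 -0.628
outer loop
vertex 2.742 -2.457 -0.234
vertex 2.319 -2.057 -0.585
vertex 2.715 -1.895 -0.056
endloop
endfacet
facet normal 0.334 -0.270 0.903
outer loop
vertex 2.742 -2.457 -0.234
vertex 2.715 -1.895 -0.056
vertex 1.221 -2.403 0.345
endloop
endfacet

endsolid


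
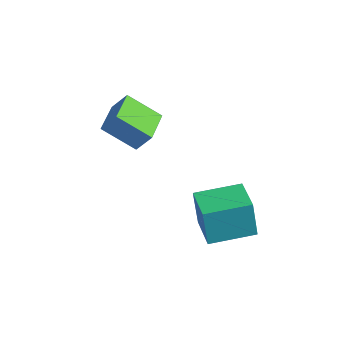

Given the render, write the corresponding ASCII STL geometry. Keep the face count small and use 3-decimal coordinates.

solid 
facet normal -0.824 0.560 0.089
outer loop
vertex -3.063 -0.121 3.529
vertex -2.596 0.42 4.455
vertex -2.303 1.179 2.387
endloop
endfacet
facet normal -0.400 -0.462 -0.792
outer loop
vertex -0.804 0.16 2.225
vertex -3.063 -0.121 3.529
vertex -2.303 1.179 2.387
endloop
endfacet
facet normal -0.824 0.560 0.089
outer loop
vertex -2.303 1.179 2.387
vertex -2.596 0.42 4.455
vertex -1.836 1.72 3.313
endloop
endfacet
facet normal 0.402 0.688 -0.605
outer loop
vertex -1.836 1.72 3.313
vertex -0.804 0.16 2.225
vertex -2.303 1.179 2.387
endloop
endfacet
facet normal -0.402 -0.688 0.605
outer loop
vertex -3.063 -0.121 3.529
vertex -1.097 -0.599 4.293
vertex -2.596 0.42 4.455
endloop
endfacet
facet normal -0.400 -0.462 -0.792
outer loop
vertex -1.564 -1.14 3.367
vertex -3.063 -0.121 3.529
vertex -0.804 0.16 2.225
endloop
endfacet
facet normal -0.402 -0.688 0.605
outer loop
vertex -1.564 -1.14 3.367
vertex -1.097 -0.599 4.293
vertex -3.063 -0.121 3.529
endloop
endfacet
facet normal 0.400 0.462 0.792
outer loop
vertex -2.596 0.42 4.455
vertex -1.097 -0.599 4.293
vertex -1.836 1.72 3.313
endloop
endfacet
facet normal 0.402 0.688 -0.605
outer loop
vertex -0.337 0.701 3.151
vertex -0.804 0.16 2.225
vertex -1.836 1.72 3.313
endloop
endfacet
facet normal 0.400 0.462 0.792
outer loop
vertex -1.836 1.72 3.313
vertex -1.097 -0.599 4.293
vertex -0.337 0.701 3.151
endloop
endfacet
facet normal 0.824 -0.560 -0.089
outer loop
vertex -0.337 0.701 3.151
vertex -1.564 -1.14 3.367
vertex -0.804 0.16 2.225
endloop
endfacet
facet normal 0.824 -0.560 -0.089
outer loop
vertex -1.097 -0.599 4.293
vertex -1.564 -1.14 3.367
vertex -0.337 0.701 3.151
endloop
endfacet
facet normal -0.989 0.143 0.022
outer loop
vertex 0.006 2.415 -0.629
vertex 0.322 4.556 -0.366
vertex -0.003 2.663 -2.634
endloop
endfacet
facet normal -0.146 -0.982 -0.121
outer loop
vertex 1.778 2.404 -2.674
vertex 0.006 2.415 -0.629
vertex -0.003 2.663 -2.634
endloop
endfacet
facet normal -0.989 0.143 0.022
outer loop
vertex -0.003 2.663 -2.634
vertex 0.322 4.556 -0.366
vertex 0.313 4.803 -2.371
endloop
endfacet
facet normal -0.004 0.123 -0.992
outer loop
vertex 0.313 4.803 -2.371
vertex 1.778 2.404 -2.674
vertex -0.003 2.663 -2.634
endloop
endfacet
facet normal 0.004 -0.123 0.992
outer loop
vertex 0.006 2.415 -0.629
vertex 2.103 4.297 -0.406
vertex 0.322 4.556 -0.366
endloop
endfacet
facet normal -0.145 -0.982 -0.120
outer loop
vertex 1.787 2.157 -0.669
vertex 0.006 2.415 -0.629
vertex 1.778 2.404 -2.674
endloop
endfacet
facet normal 0.005 -0.123 0.992
outer loop
vertex 1.787 2.157 -0.669
vertex 2.103 4.297 -0.406
vertex 0.006 2.415 -0.629
endloop
endfacet
facet normal 0.146 0.982 0.120
outer loop
vertex 0.322 4.556 -0.366
vertex 2.103 4.297 -0.406
vertex 0.313 4.803 -2.371
endloop
endfacet
facet normal -0.005 0.123 -0.992
outer loop
vertex 2.094 4.545 -2.411
vertex 1.778 2.404 -2.674
vertex 0.313 4.803 -2.371
endloop
endfacet
facet normal 0.145 0.982 0.121
outer loop
vertex 0.313 4.803 -2.371
vertex 2.103 4.297 -0.406
vertex 2.094 4.545 -2.411
endloop
endfacet
facet normal 0.989 -0.143 -0.022
outer loop
vertex 2.094 4.545 -2.411
vertex 1.787 2.157 -0.669
vertex 1.778 2.404 -2.674
endloop
endfacet
facet normal 0.989 -0.143 -0.022
outer loop
vertex 2.103 4.297 -0.406
vertex 1.787 2.157 -0.669
vertex 2.094 4.545 -2.411
endloop
endfacet

endsolid
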